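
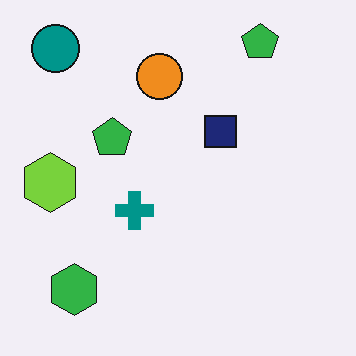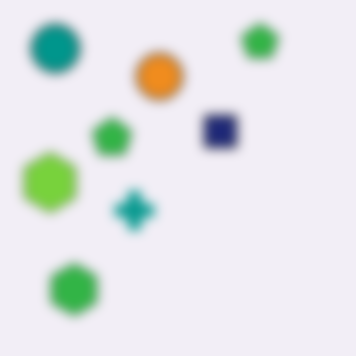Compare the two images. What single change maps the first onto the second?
The image was heavily blurred.

Shape edges and outlines are uniformly softened across the whole image.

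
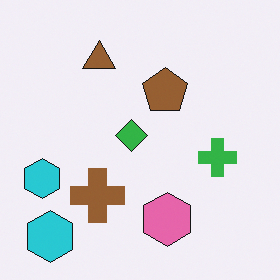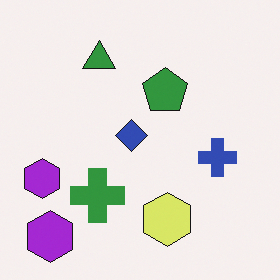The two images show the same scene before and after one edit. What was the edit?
The image was hue-shifted through roughly a third of the color wheel.

Every shape's color has rotated by the same amount around the hue wheel — a uniform hue shift.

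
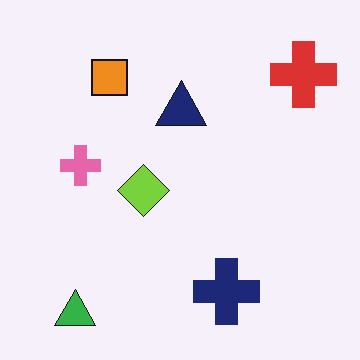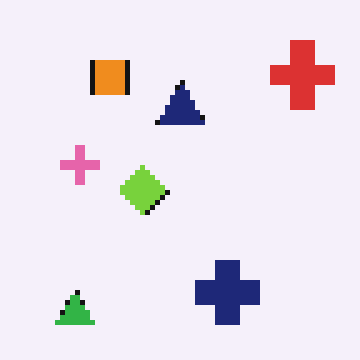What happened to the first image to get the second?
Mildly pixelated.

Shapes are reduced to large square blocks; fine edges and outlines are lost — a downscale-then-upscale (mosaic) effect.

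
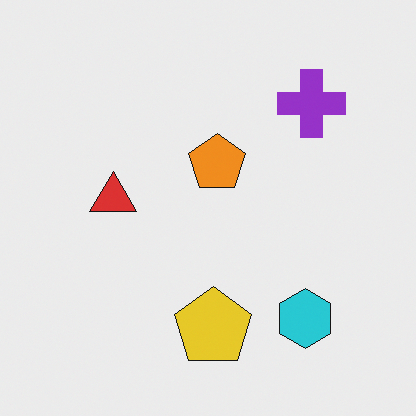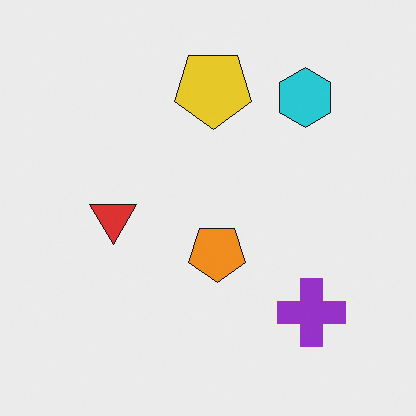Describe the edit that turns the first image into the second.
Flipped vertically (top ↔ bottom).

The yellow pentagon is in the bottom of the first image and the top of the second — shapes on opposite sides of the horizontal midline have swapped in a mirror flip.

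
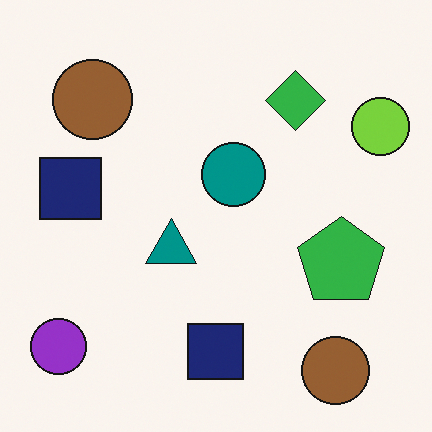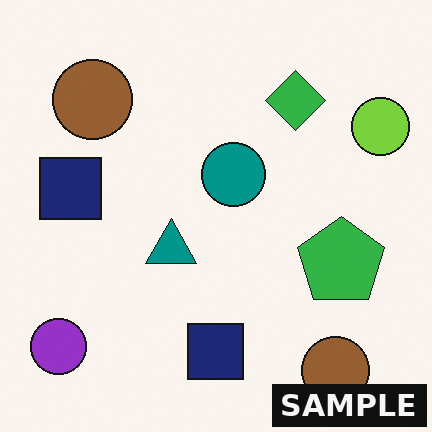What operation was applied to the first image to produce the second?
Watermarked with the text "SAMPLE" in the lower-right corner.

A dark label reading "SAMPLE" appears in the lower-right corner.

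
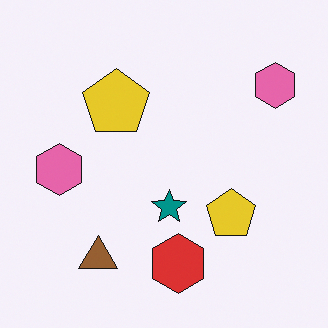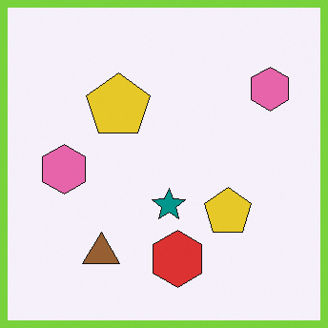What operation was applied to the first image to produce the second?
The image was framed with a lime border.

A solid lime frame runs around the edge of the second image, with the content slightly shrunk inside it.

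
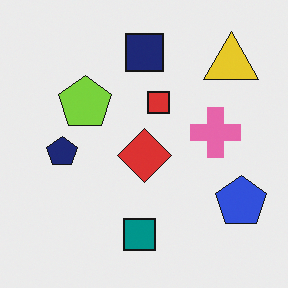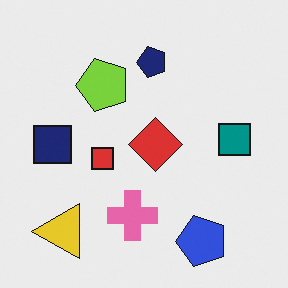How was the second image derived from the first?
The transformation is: transposed (reflected across the top-left ↔ bottom-right diagonal).

Shapes have swapped their row and column positions — what was in the top-right is now in the bottom-left — a diagonal reflection.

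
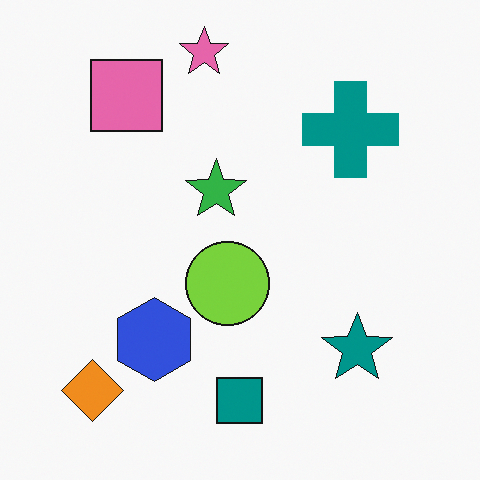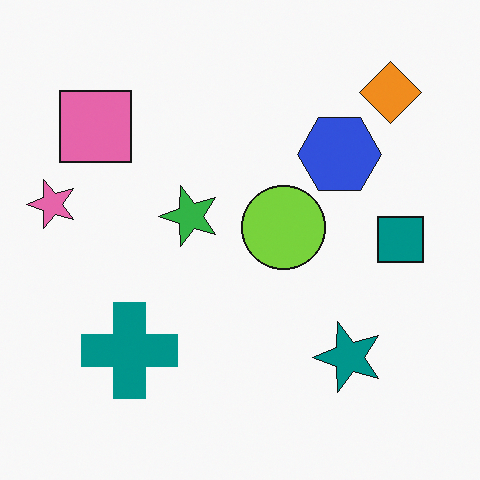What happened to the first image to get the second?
The image was transposed (reflected across the top-left ↔ bottom-right diagonal).

Shapes have swapped their row and column positions — what was in the top-right is now in the bottom-left — a diagonal reflection.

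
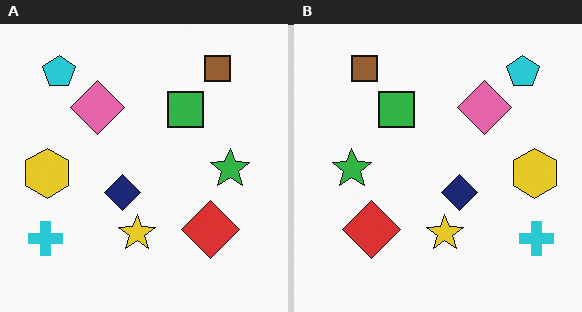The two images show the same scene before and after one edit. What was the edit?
The transformation is: flipped horizontally (left ↔ right).

The cyan cross is in the bottom-left of the left (A) image and the bottom-right of the right (B) — shapes on opposite sides of the vertical midline have swapped in a mirror flip.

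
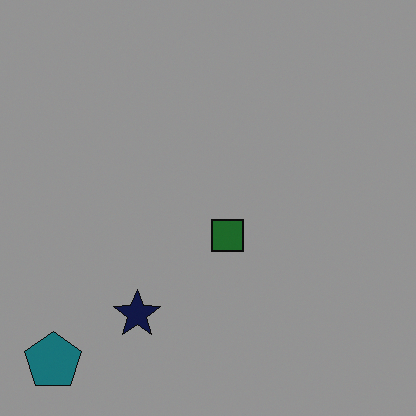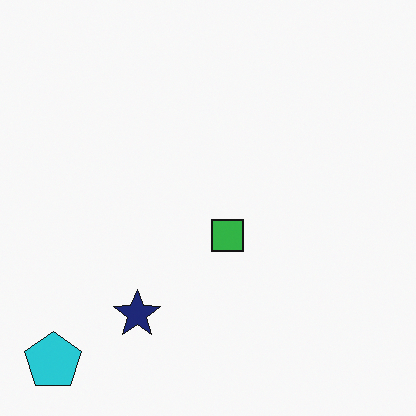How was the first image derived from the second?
This is the original image darkened a lot.

Every pixel — background and shapes alike — is uniformly darkened.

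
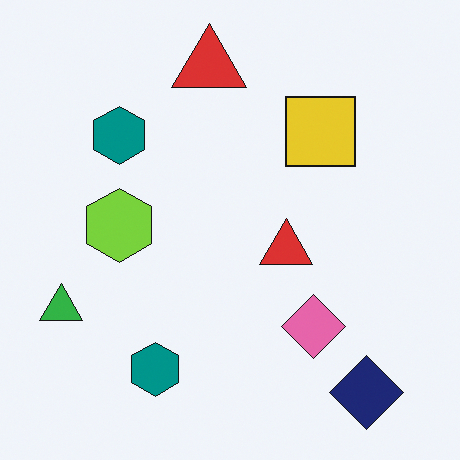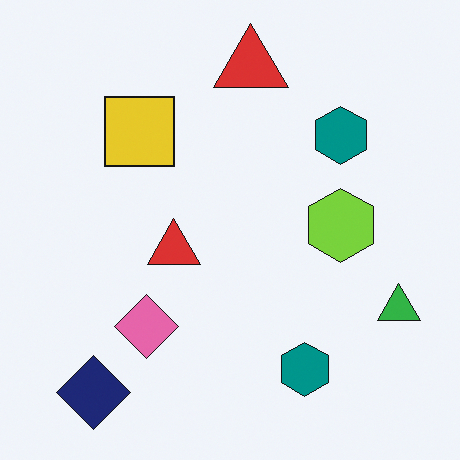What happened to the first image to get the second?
The second image is the first flipped horizontally (left ↔ right).

The green triangle is in the bottom-left of the first image and the bottom-right of the second — shapes on opposite sides of the vertical midline have swapped in a mirror flip.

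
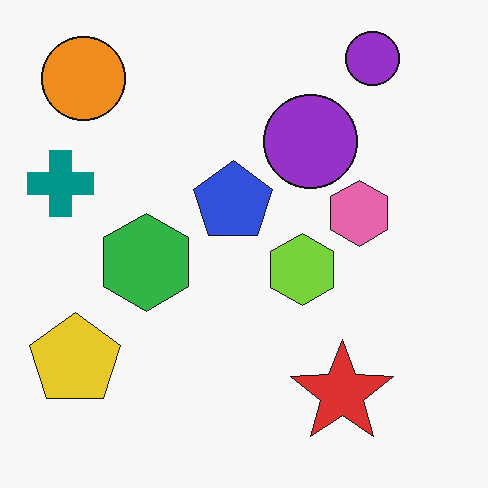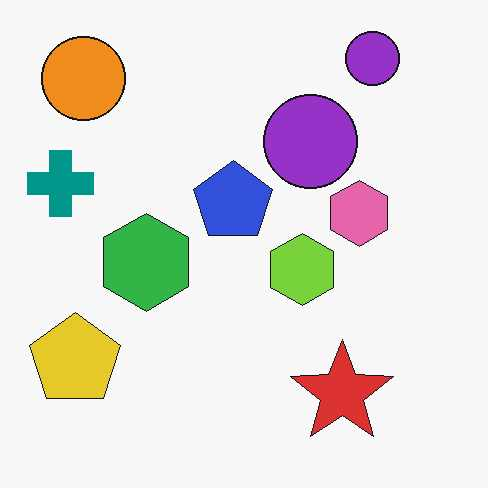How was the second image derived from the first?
It was JPEG-compressed with visible artifacts.

Blocky 8×8 compression artifacts appear around shape edges and the flat background shows ringing — characteristic JPEG degradation.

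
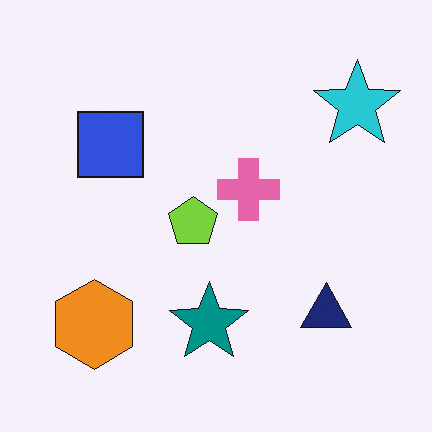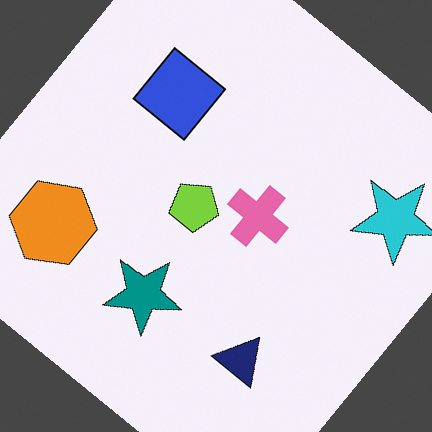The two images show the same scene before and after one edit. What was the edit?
It was rotated clockwise by a large amount — several tens of degrees.

Every shape is tilted by the same angle and the image corners show triangular fill wedges — a whole-image rotation by a non-right angle.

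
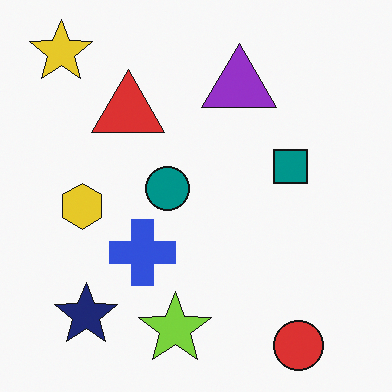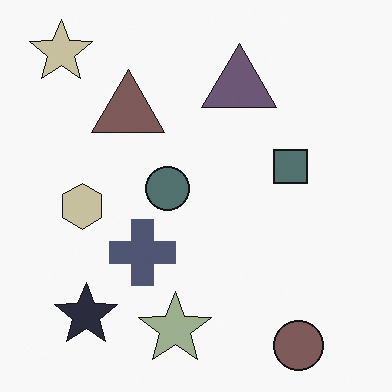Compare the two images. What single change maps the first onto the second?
This is the original image made much more muted (saturation change).

All colors are more muted and greyish — a global saturation change.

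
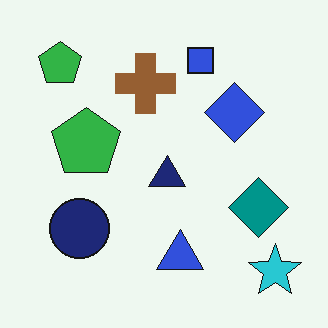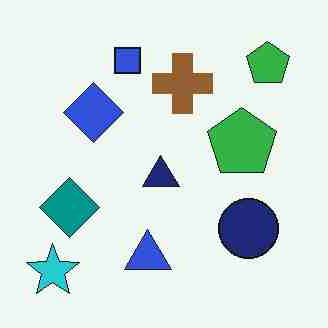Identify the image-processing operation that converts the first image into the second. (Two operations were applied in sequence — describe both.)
Degraded with heavy JPEG compression, then flipped horizontally (left ↔ right).

Blocky 8×8 compression artifacts appear around shape edges and the flat background shows ringing — characteristic JPEG degradation. The cyan star is in the bottom-right of the first image and the bottom-left of the second — shapes on opposite sides of the vertical midline have swapped in a mirror flip.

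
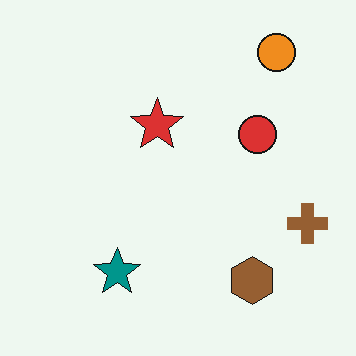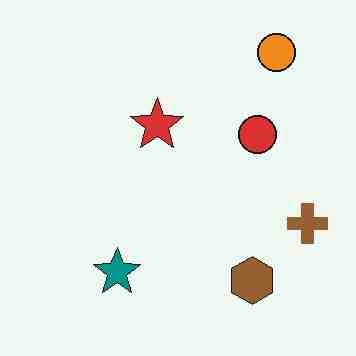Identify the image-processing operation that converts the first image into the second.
The transformation is: heavily JPEG-compressed with obvious blocking artifacts.

Blocky 8×8 compression artifacts appear around shape edges and the flat background shows ringing — characteristic JPEG degradation.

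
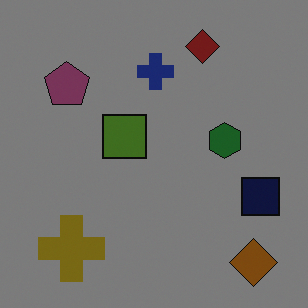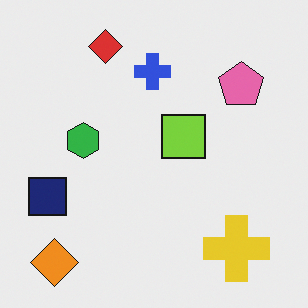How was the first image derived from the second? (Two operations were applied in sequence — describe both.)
The image was substantially darkened, then flipped horizontally (left ↔ right).

Every pixel — background and shapes alike — is uniformly darkened. The navy square is in the left of the second image and the right of the first — shapes on opposite sides of the vertical midline have swapped in a mirror flip.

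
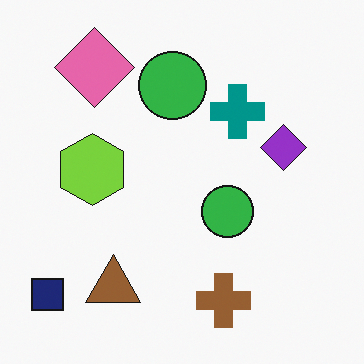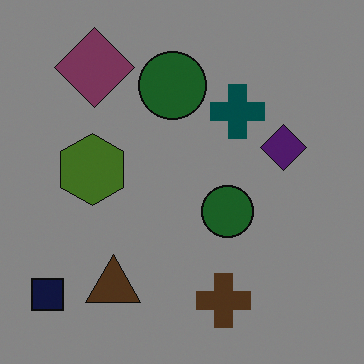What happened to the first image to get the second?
The second image is the first substantially darkened.

Every pixel — background and shapes alike — is uniformly darkened.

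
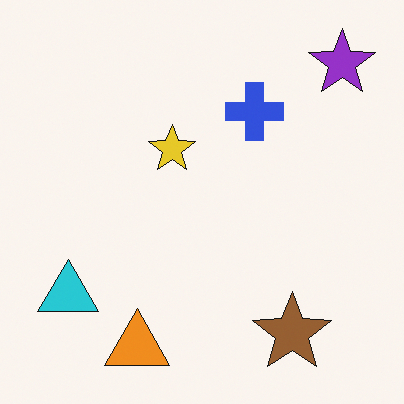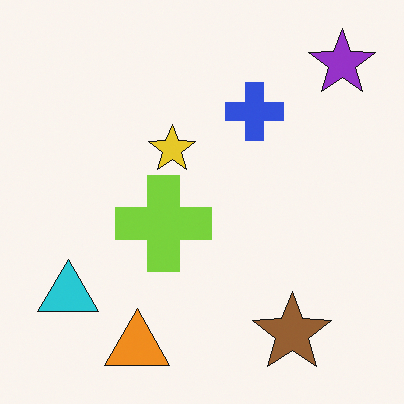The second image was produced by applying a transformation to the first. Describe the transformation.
It was overlaid with an additional lime cross.

A lime cross appears in the second image that is absent from the first.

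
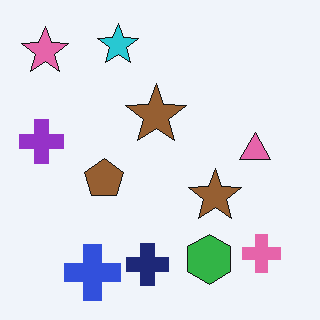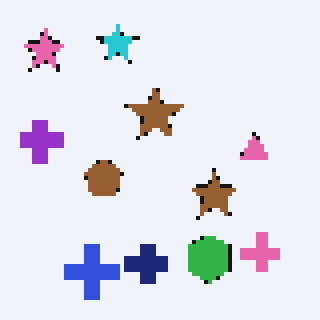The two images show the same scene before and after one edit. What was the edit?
The transformation is: lightly pixelated (a mild mosaic effect).

Shapes are reduced to large square blocks; fine edges and outlines are lost — a downscale-then-upscale (mosaic) effect.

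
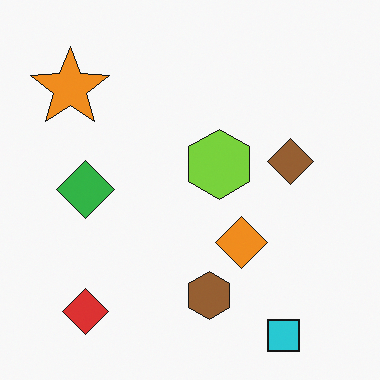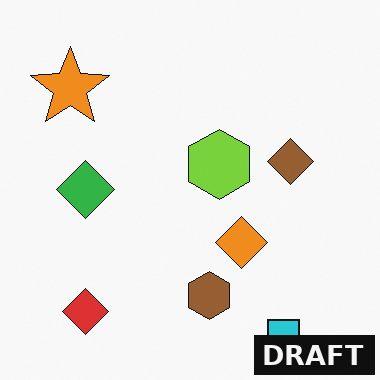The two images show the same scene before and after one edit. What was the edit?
The transformation is: watermarked with the text "DRAFT" in the lower-right corner.

A dark label reading "DRAFT" appears in the lower-right corner.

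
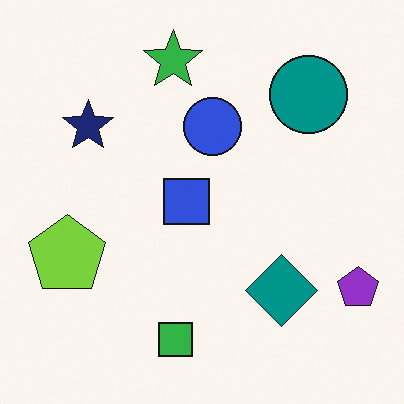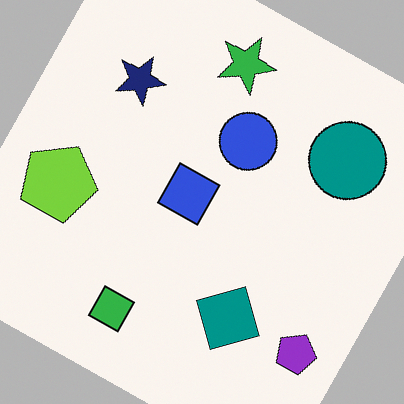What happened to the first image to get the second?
Rotated clockwise by a clearly visible amount.

Every shape is tilted by the same angle and the image corners show triangular fill wedges — a whole-image rotation by a non-right angle.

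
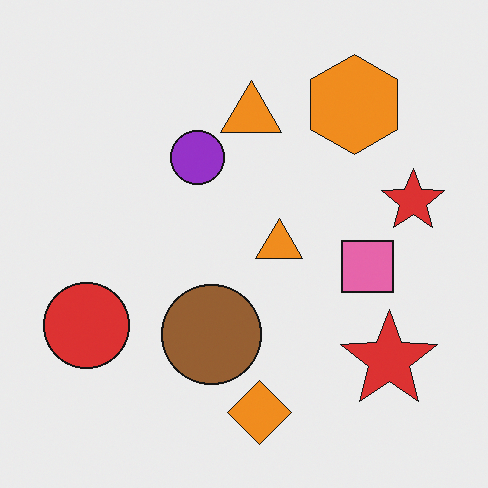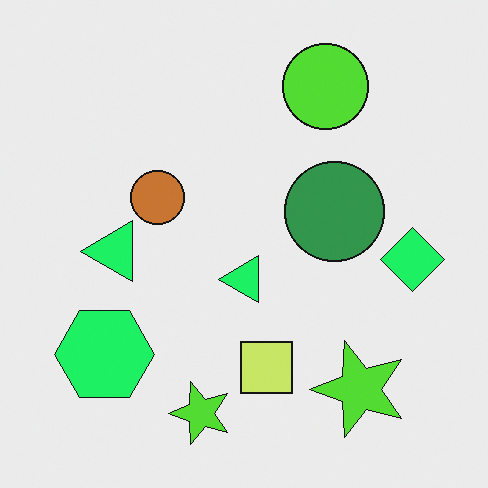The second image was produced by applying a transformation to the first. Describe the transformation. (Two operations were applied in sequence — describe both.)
The transformation is: hue-shifted through roughly a third of the color wheel, then transposed (reflected across the top-left ↔ bottom-right diagonal).

Every shape's color has rotated by the same amount around the hue wheel — a uniform hue shift. Shapes have swapped their row and column positions — what was in the top-right is now in the bottom-left — a diagonal reflection.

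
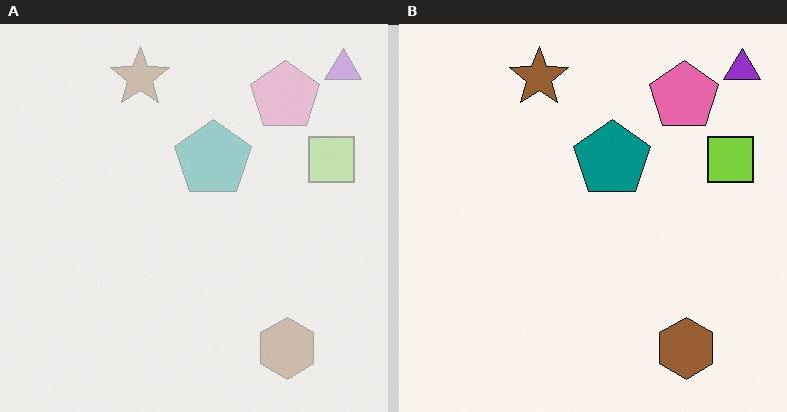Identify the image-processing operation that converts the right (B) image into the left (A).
Given much lower contrast.

Tones are pushed toward mid-grey across the whole image — a global contrast change.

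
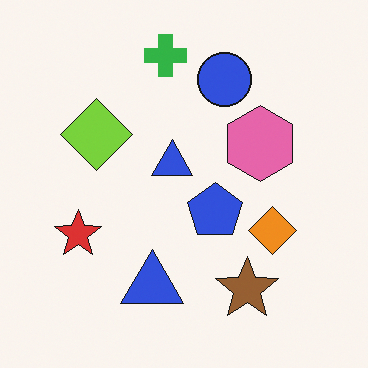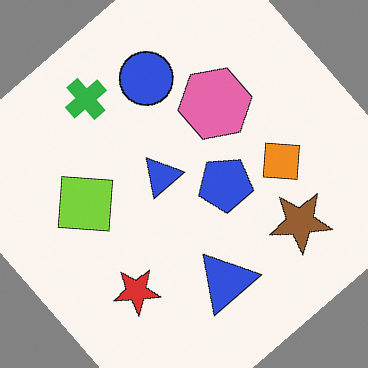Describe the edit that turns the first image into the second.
The second image is the first rotated counter-clockwise by a large amount — several tens of degrees.

Every shape is tilted by the same angle and the image corners show triangular fill wedges — a whole-image rotation by a non-right angle.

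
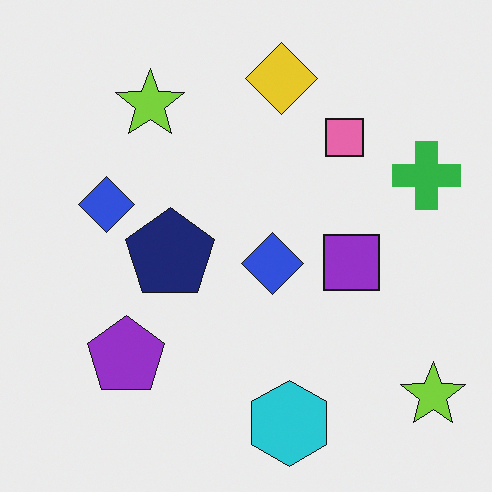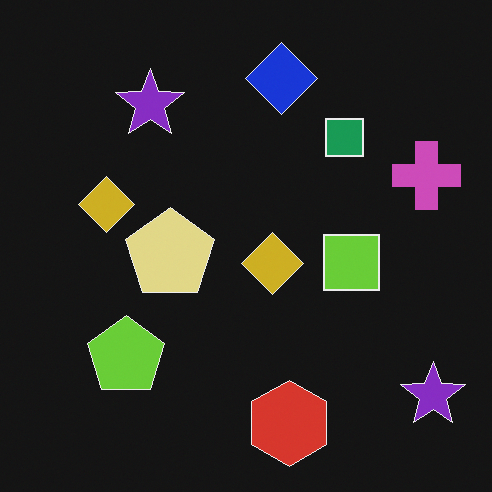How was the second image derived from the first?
The image was color-inverted (negative).

The light background has become dark and every shape's color is its complement — a photographic negative.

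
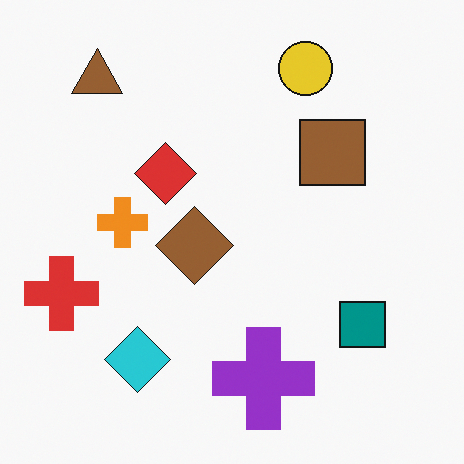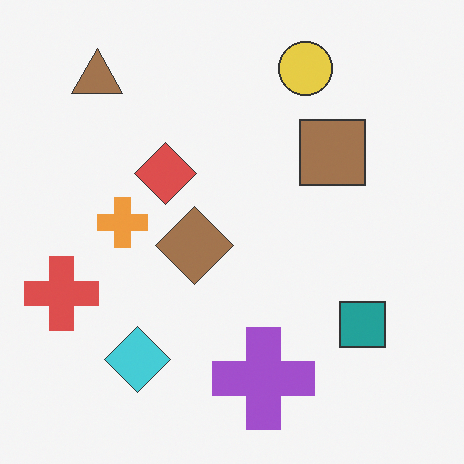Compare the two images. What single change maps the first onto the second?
Given slightly reduced contrast.

Tones are pushed toward mid-grey across the whole image — a global contrast change.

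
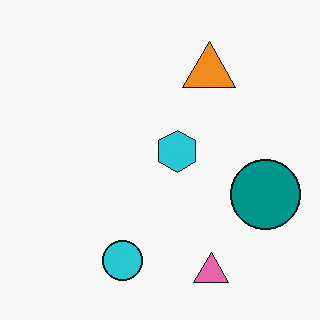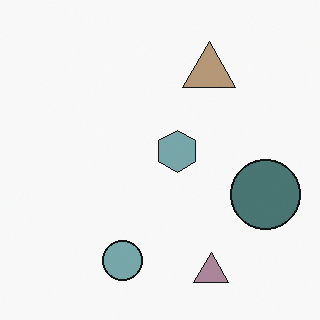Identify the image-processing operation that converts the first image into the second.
The image was made much more muted (saturation change).

All colors are more muted and greyish — a global saturation change.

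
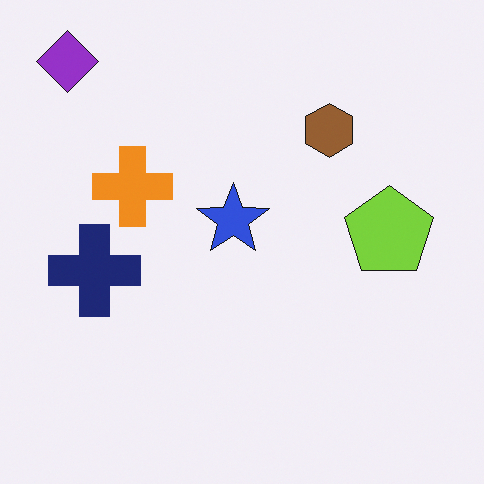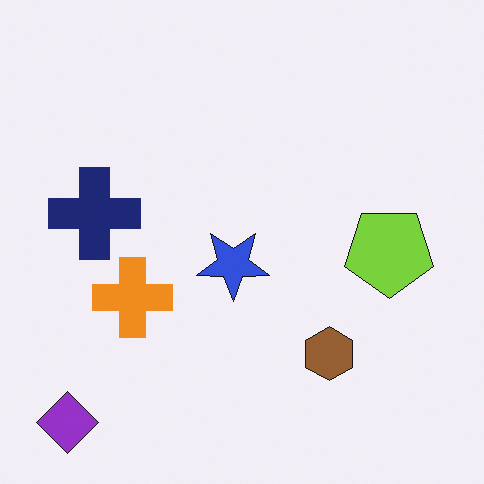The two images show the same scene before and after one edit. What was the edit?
It was flipped vertically (top ↔ bottom).

The purple diamond is in the top-left of the first image and the bottom-left of the second — shapes on opposite sides of the horizontal midline have swapped in a mirror flip.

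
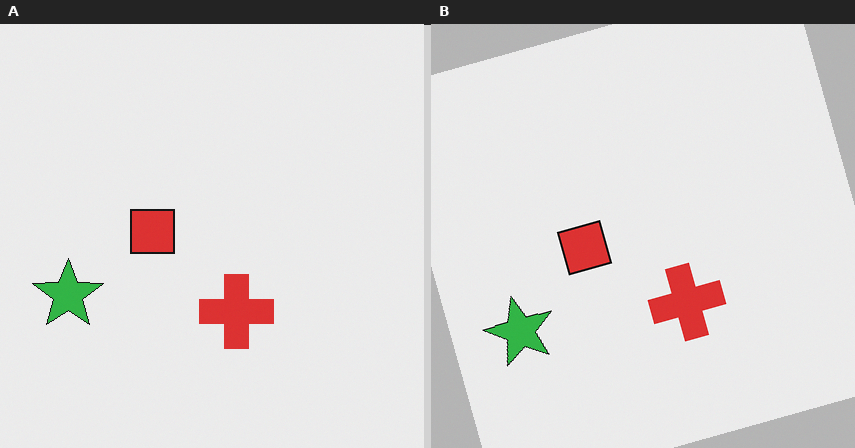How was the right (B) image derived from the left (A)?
The right (B) image is the left (A) rotated counter-clockwise by a moderate amount.

Every shape is tilted by the same angle and the image corners show triangular fill wedges — a whole-image rotation by a non-right angle.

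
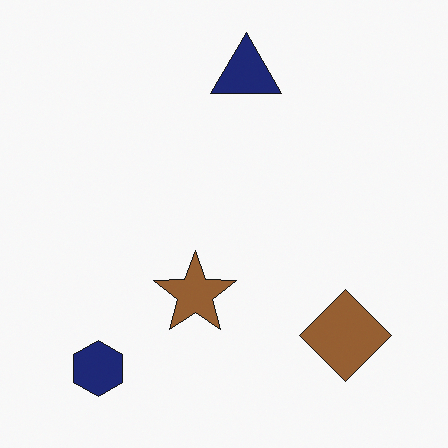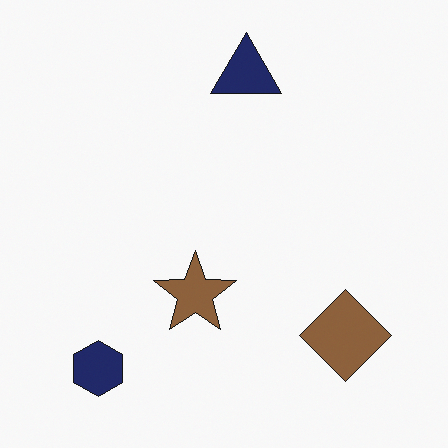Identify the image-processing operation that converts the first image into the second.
The second image is the first slightly desaturated.

All colors are more muted and greyish — a global saturation change.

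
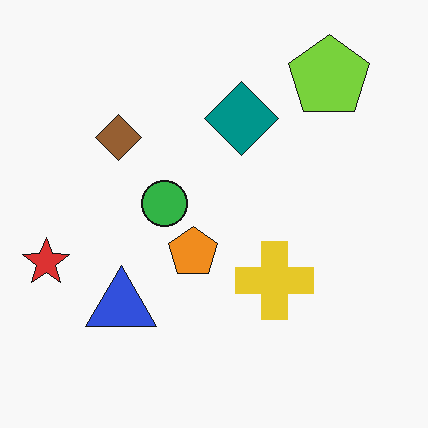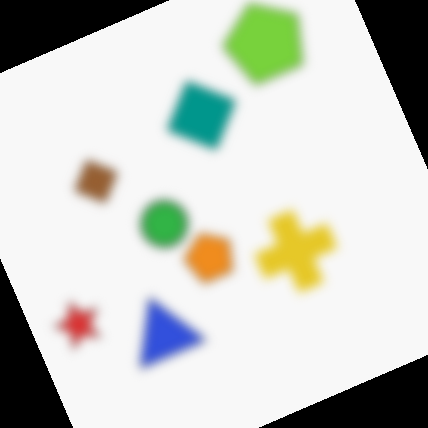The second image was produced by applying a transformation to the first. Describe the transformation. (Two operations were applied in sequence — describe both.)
The transformation is: heavily blurred, then rotated counter-clockwise by a moderate amount.

Shape edges and outlines are uniformly softened across the whole image. Every shape is tilted by the same angle and the image corners show triangular fill wedges — a whole-image rotation by a non-right angle.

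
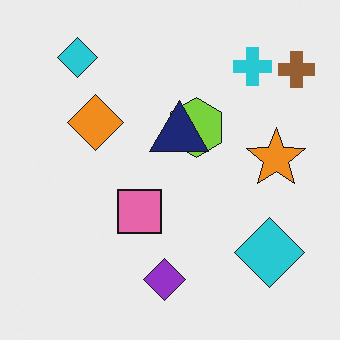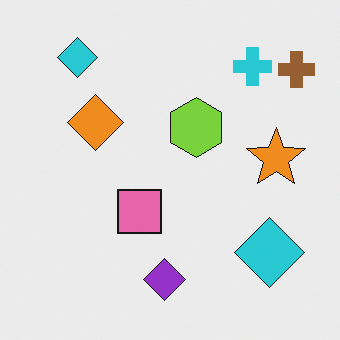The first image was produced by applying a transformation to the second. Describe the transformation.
Overlaid with an additional navy triangle.

A navy triangle appears in the first image that is absent from the second.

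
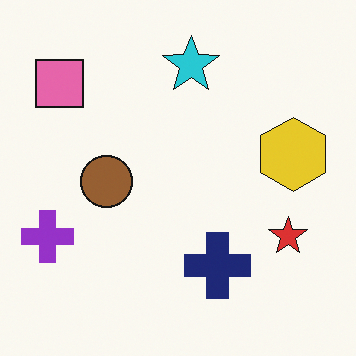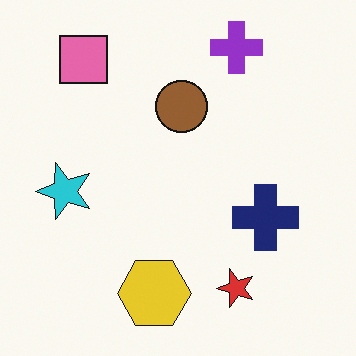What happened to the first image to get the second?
This is the original image transposed (reflected across the top-left ↔ bottom-right diagonal).

Shapes have swapped their row and column positions — what was in the top-right is now in the bottom-left — a diagonal reflection.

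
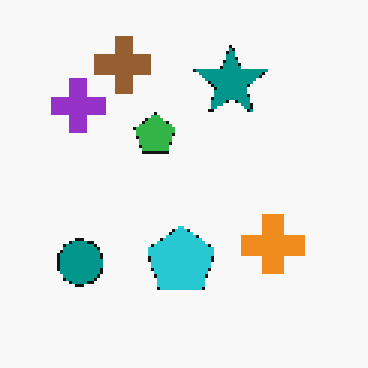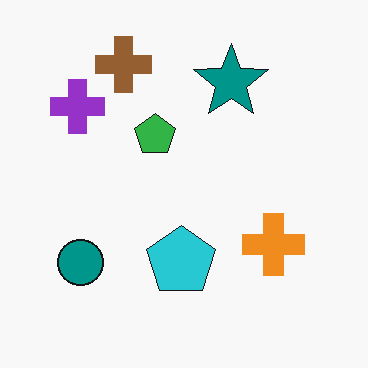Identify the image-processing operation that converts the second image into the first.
The transformation is: mildly pixelated.

Shapes are reduced to large square blocks; fine edges and outlines are lost — a downscale-then-upscale (mosaic) effect.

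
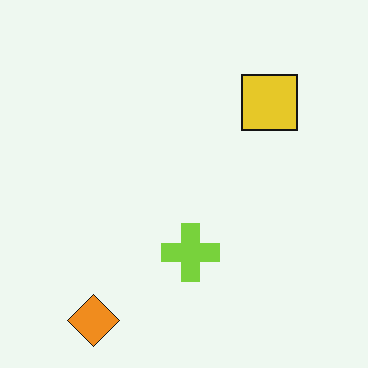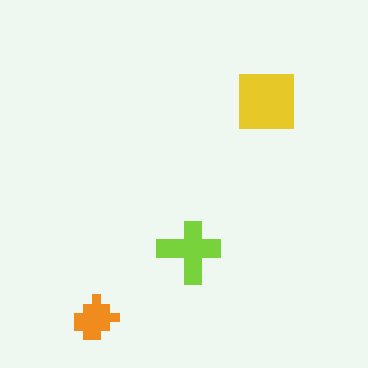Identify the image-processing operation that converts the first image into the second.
The image was heavily pixelated into large blocks.

Shapes are reduced to large square blocks; fine edges and outlines are lost — a downscale-then-upscale (mosaic) effect.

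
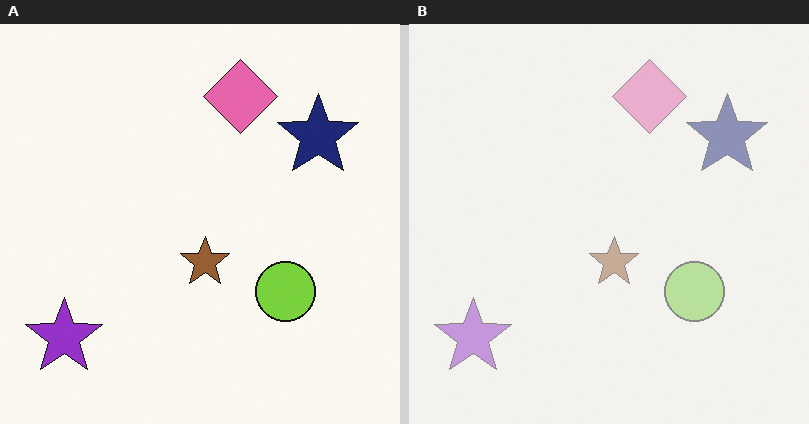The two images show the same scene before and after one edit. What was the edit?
The image was given much lower contrast.

Tones are pushed toward mid-grey across the whole image — a global contrast change.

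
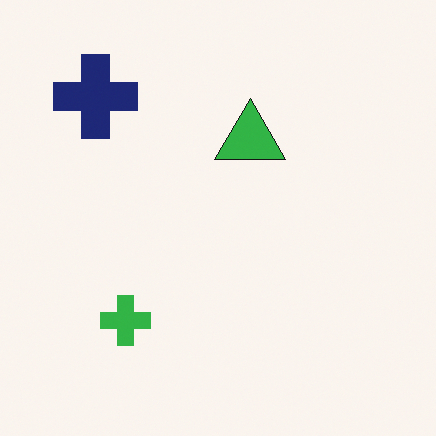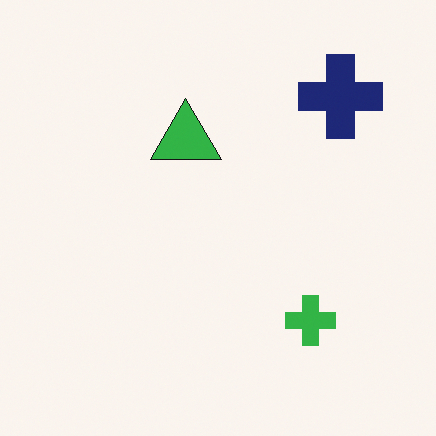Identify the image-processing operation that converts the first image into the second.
It was flipped horizontally (left ↔ right).

The navy cross is in the top-left of the first image and the top-right of the second — shapes on opposite sides of the vertical midline have swapped in a mirror flip.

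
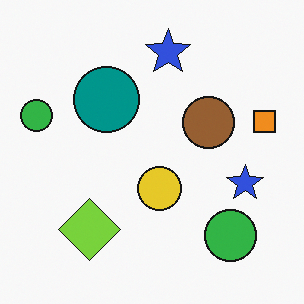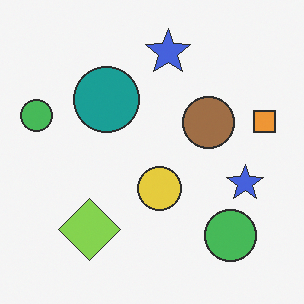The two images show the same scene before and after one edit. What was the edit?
Given slightly reduced contrast.

Tones are pushed toward mid-grey across the whole image — a global contrast change.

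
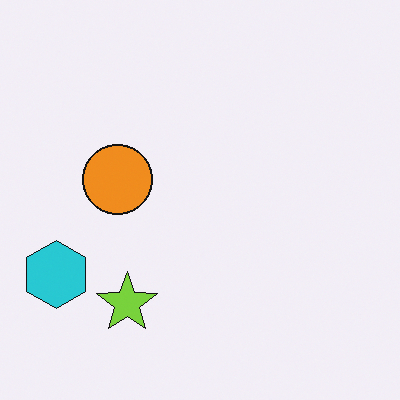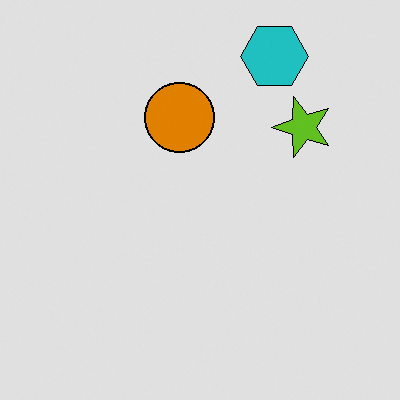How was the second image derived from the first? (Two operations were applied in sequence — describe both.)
The second image is the first moderately posterized, then transposed (reflected across the top-left ↔ bottom-right diagonal).

Each flat color has snapped to a coarser quantized level — most visibly, the near-white background has dropped to a flat grey. Shapes have swapped their row and column positions — what was in the top-right is now in the bottom-left — a diagonal reflection.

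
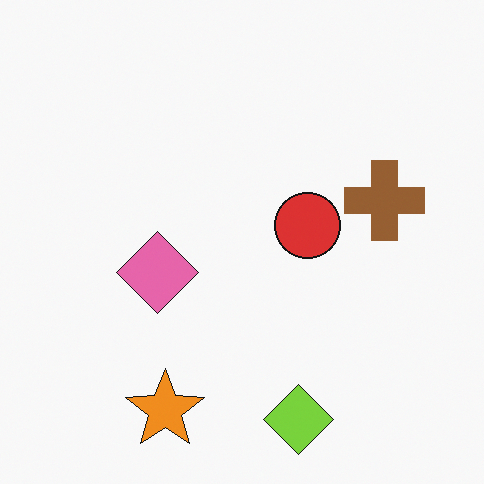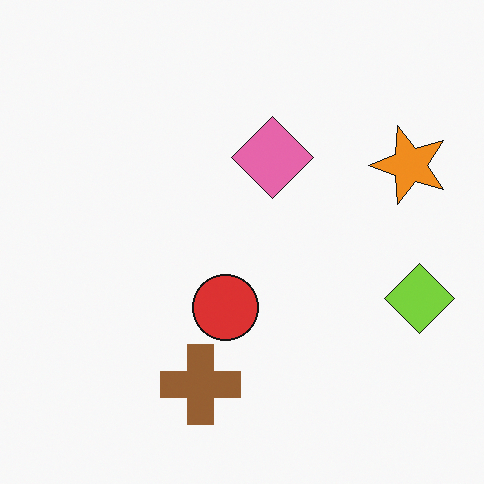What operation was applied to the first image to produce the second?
It was transposed (reflected across the top-left ↔ bottom-right diagonal).

Shapes have swapped their row and column positions — what was in the top-right is now in the bottom-left — a diagonal reflection.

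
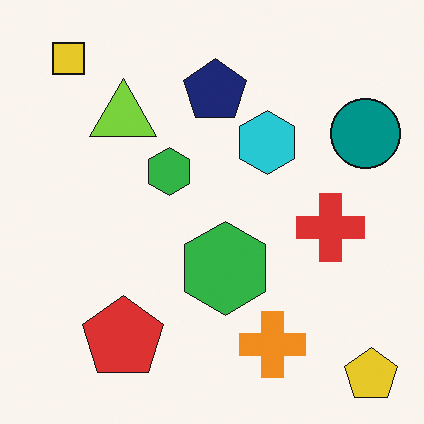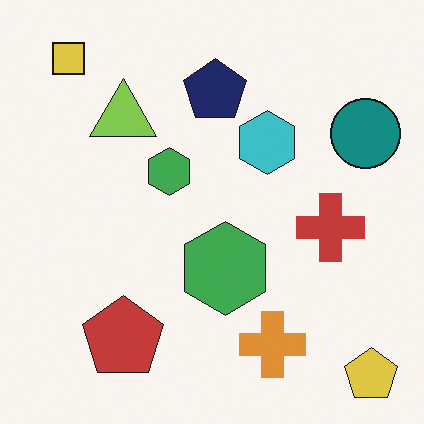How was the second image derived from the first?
This is the original image slightly desaturated.

All colors are more muted and greyish — a global saturation change.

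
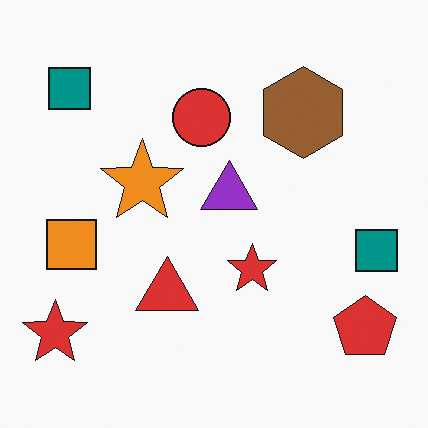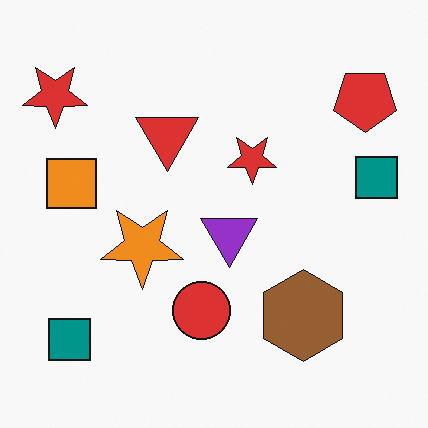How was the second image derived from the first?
It was flipped vertically (top ↔ bottom).

The red pentagon is in the bottom-right of the first image and the top-right of the second — shapes on opposite sides of the horizontal midline have swapped in a mirror flip.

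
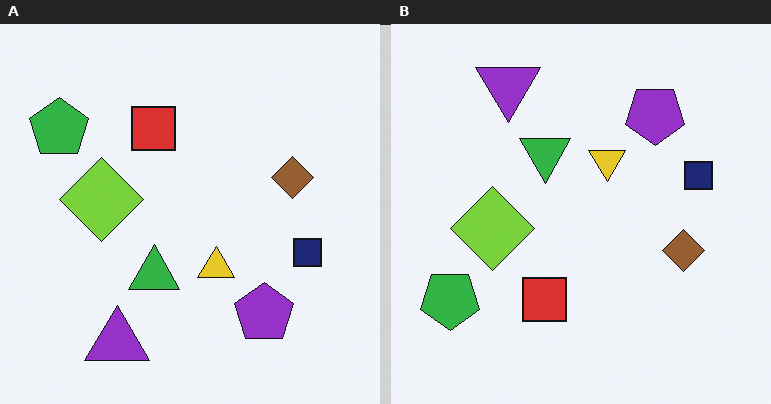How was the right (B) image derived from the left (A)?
Flipped vertically (top ↔ bottom).

The purple triangle is in the bottom-left of the left (A) image and the top-left of the right (B) — shapes on opposite sides of the horizontal midline have swapped in a mirror flip.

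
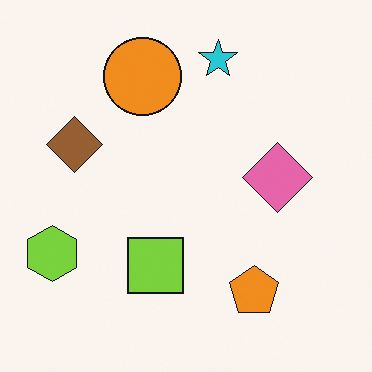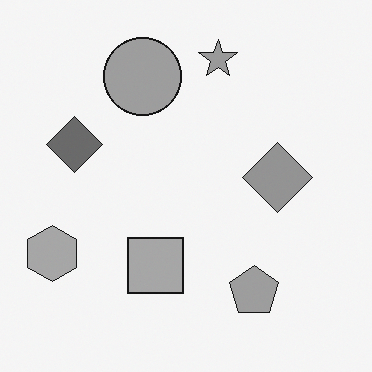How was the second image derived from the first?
The image was converted to grayscale.

All color is removed — every shape is now a shade of grey.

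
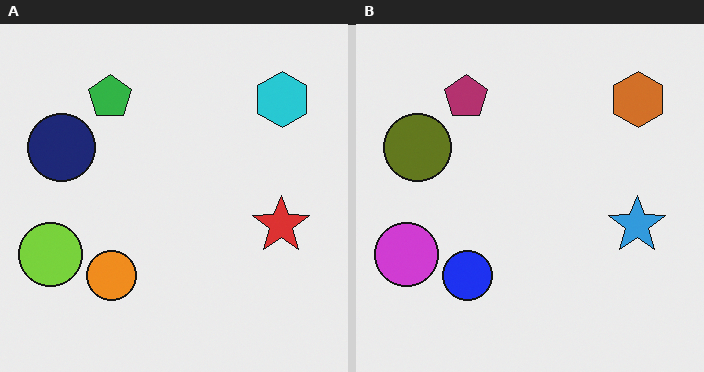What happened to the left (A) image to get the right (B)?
The image was hue-shifted through roughly half the color wheel.

Every shape's color has rotated by the same amount around the hue wheel — a uniform hue shift.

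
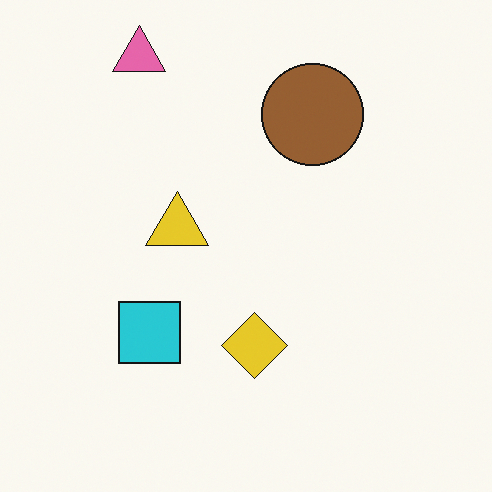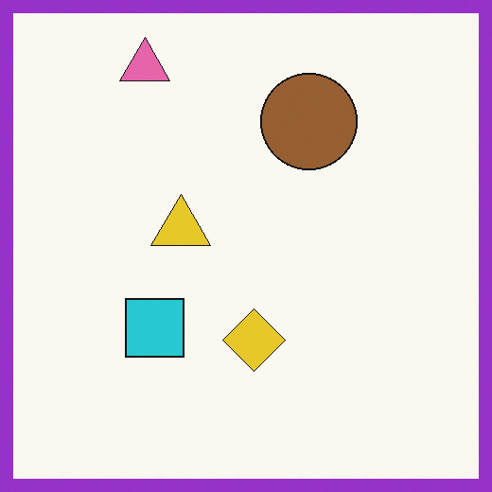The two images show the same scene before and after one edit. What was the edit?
This is the original image framed with a purple border.

A solid purple frame runs around the edge of the second image, with the content slightly shrunk inside it.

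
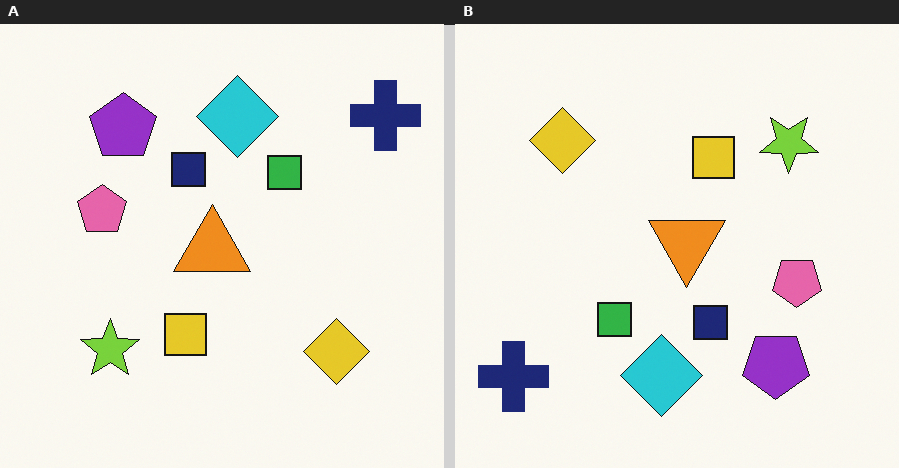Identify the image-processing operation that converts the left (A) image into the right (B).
The right (B) image is the left (A) rotated 180°.

The navy cross sits in the top-right of the left (A) image and the bottom-left of the right (B) — consistent with a whole-image 180° rotation.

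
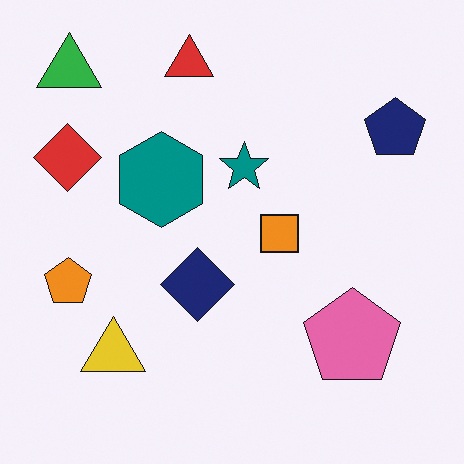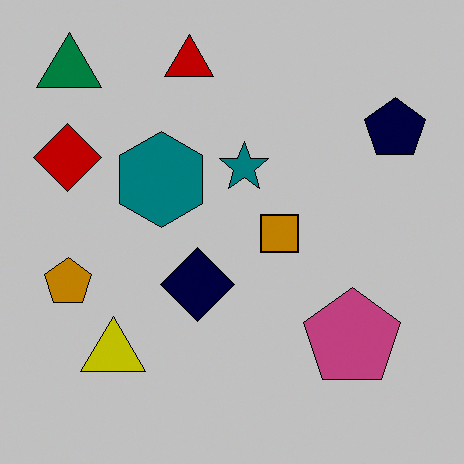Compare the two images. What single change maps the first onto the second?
This is the original image heavily posterized to just a handful of flat colors.

Each flat color has snapped to a coarser quantized level — most visibly, the near-white background has dropped to a flat grey.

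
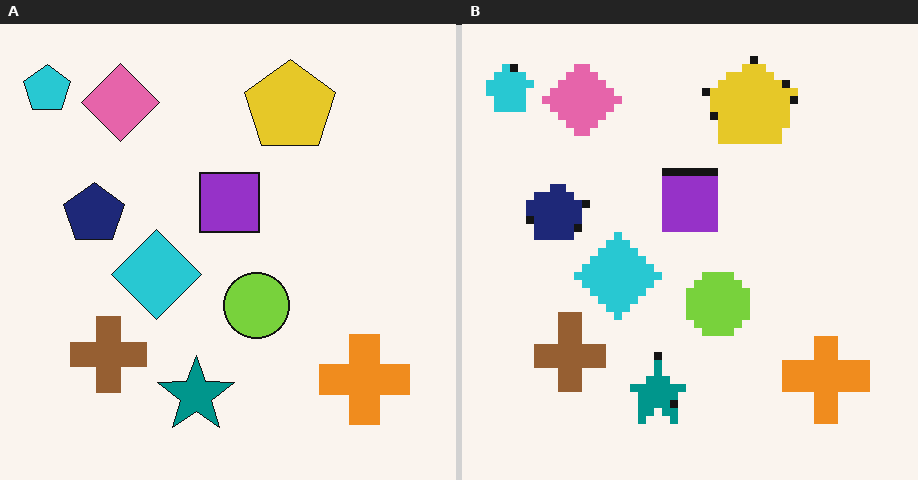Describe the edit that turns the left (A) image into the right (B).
The transformation is: pixelated into visible square blocks.

Shapes are reduced to large square blocks; fine edges and outlines are lost — a downscale-then-upscale (mosaic) effect.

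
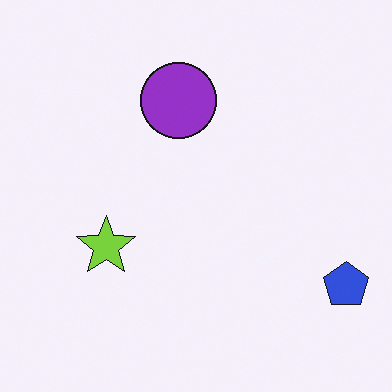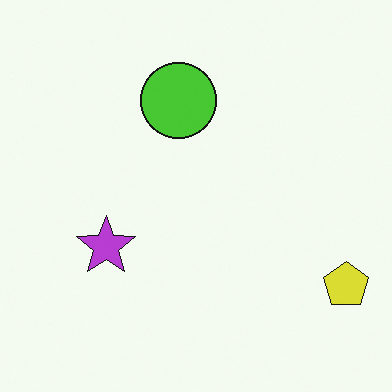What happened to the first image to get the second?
It was hue-shifted through roughly half the color wheel.

Every shape's color has rotated by the same amount around the hue wheel — a uniform hue shift.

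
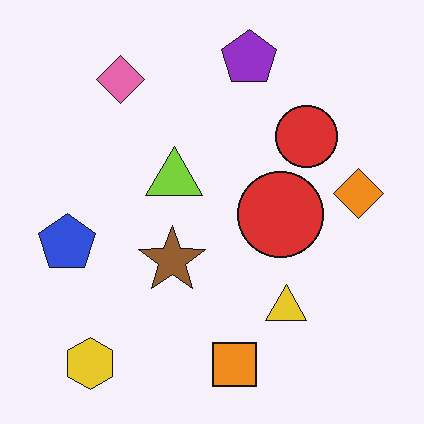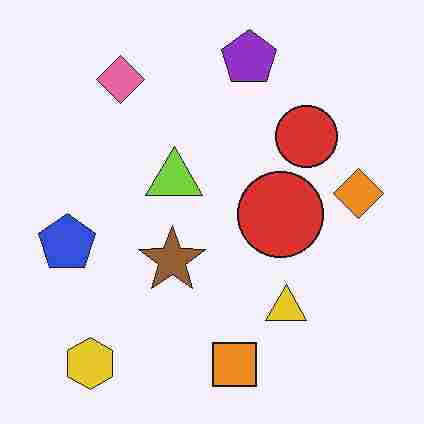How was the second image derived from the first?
The transformation is: degraded with heavy JPEG compression.

Blocky 8×8 compression artifacts appear around shape edges and the flat background shows ringing — characteristic JPEG degradation.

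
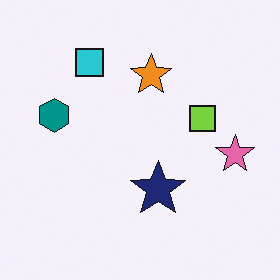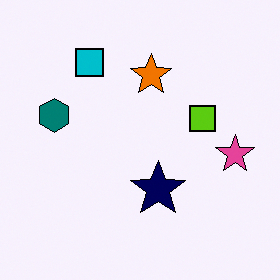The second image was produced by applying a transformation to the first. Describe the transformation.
The image was given slightly increased contrast.

Tones are pushed away from mid-grey across the whole image — a global contrast change.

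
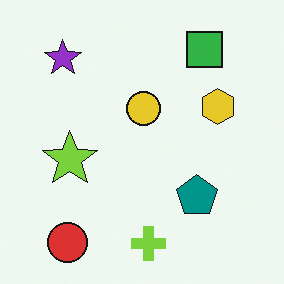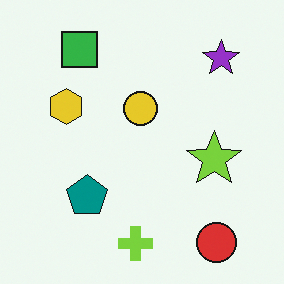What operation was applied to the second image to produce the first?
The first image is the second flipped horizontally (left ↔ right).

The purple star is in the top-right of the second image and the top-left of the first — shapes on opposite sides of the vertical midline have swapped in a mirror flip.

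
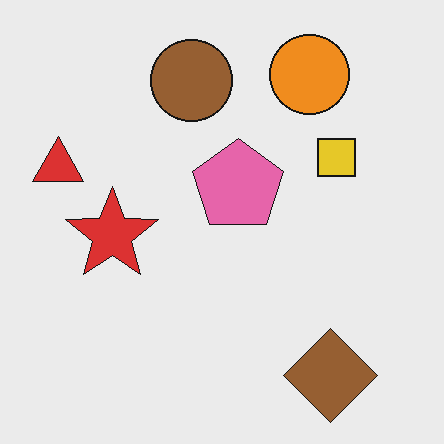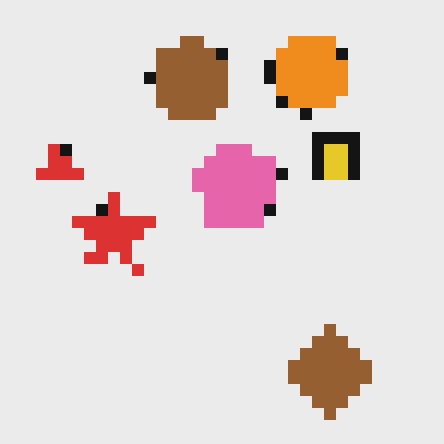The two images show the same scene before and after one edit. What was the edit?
It was coarsely pixelated.

Shapes are reduced to large square blocks; fine edges and outlines are lost — a downscale-then-upscale (mosaic) effect.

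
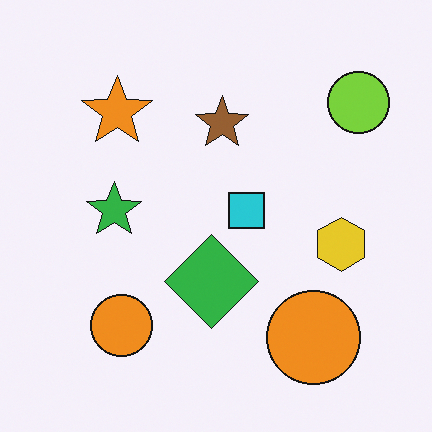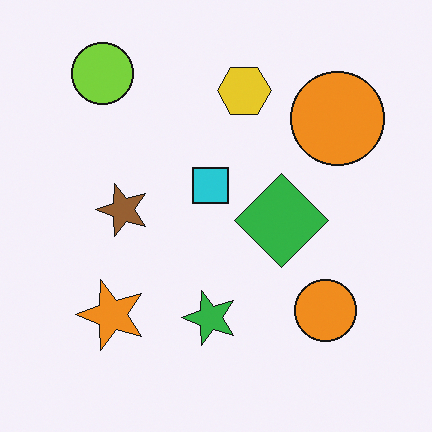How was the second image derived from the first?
It was rotated 90° counter-clockwise.

The lime circle sits in the top-right of the first image and the top-left of the second — consistent with a whole-image 90° counter-clockwise rotation.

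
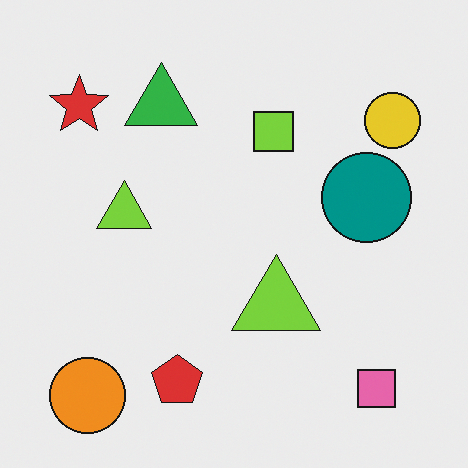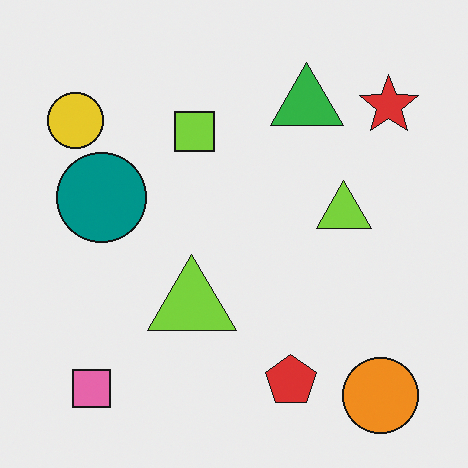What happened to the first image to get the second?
It was flipped horizontally (left ↔ right).

The yellow circle is in the top-right of the first image and the top-left of the second — shapes on opposite sides of the vertical midline have swapped in a mirror flip.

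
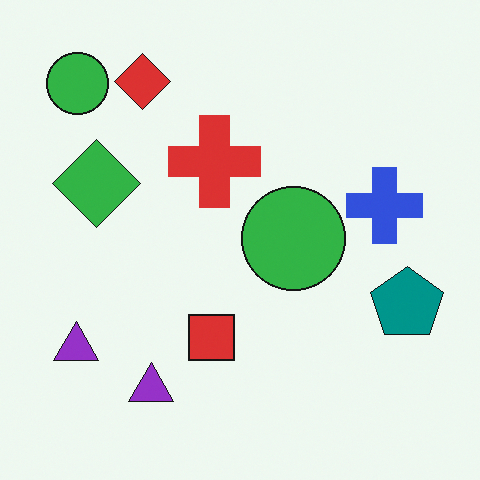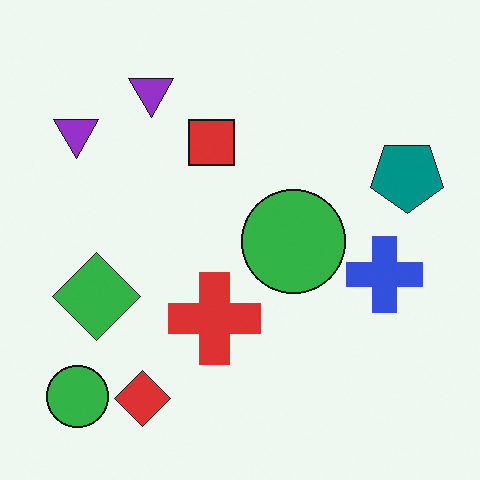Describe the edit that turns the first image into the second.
Flipped vertically (top ↔ bottom).

The red diamond is in the top-left of the first image and the bottom-left of the second — shapes on opposite sides of the horizontal midline have swapped in a mirror flip.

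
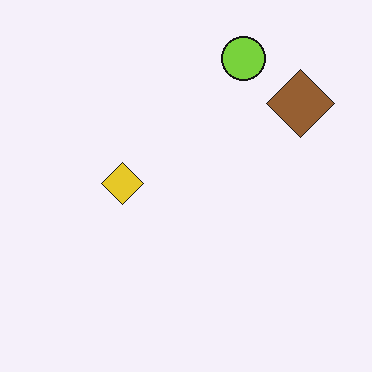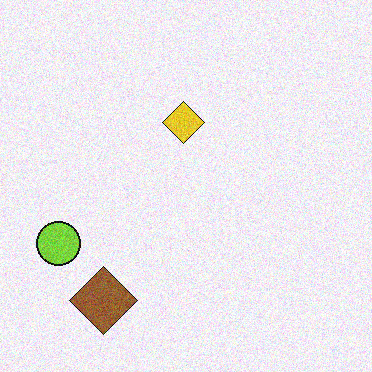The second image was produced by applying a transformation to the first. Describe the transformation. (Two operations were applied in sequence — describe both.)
The image was degraded with visible gaussian noise, then transposed (reflected across the top-left ↔ bottom-right diagonal).

Random speckle covers the whole image, including the flat background. Shapes have swapped their row and column positions — what was in the top-right is now in the bottom-left — a diagonal reflection.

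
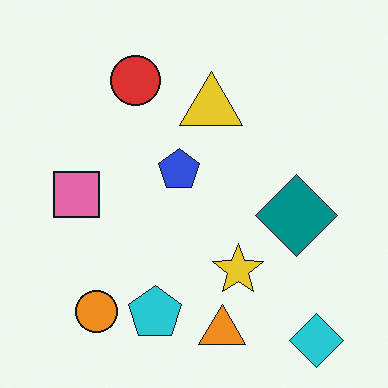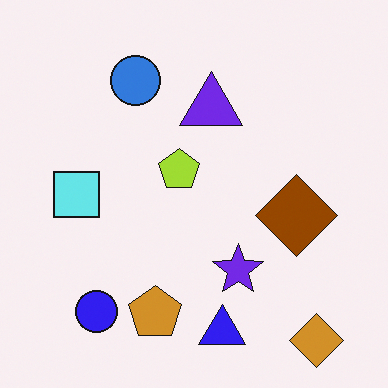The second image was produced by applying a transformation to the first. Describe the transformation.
It was hue-shifted by a large amount.

Every shape's color has rotated by the same amount around the hue wheel — a uniform hue shift.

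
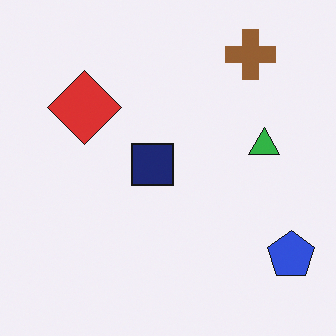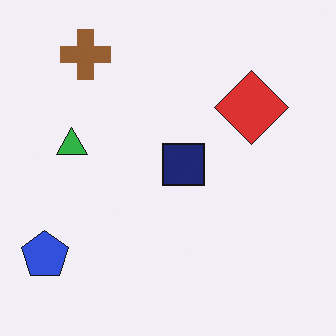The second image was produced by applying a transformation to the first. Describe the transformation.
Flipped horizontally (left ↔ right).

The blue pentagon is in the bottom-right of the first image and the bottom-left of the second — shapes on opposite sides of the vertical midline have swapped in a mirror flip.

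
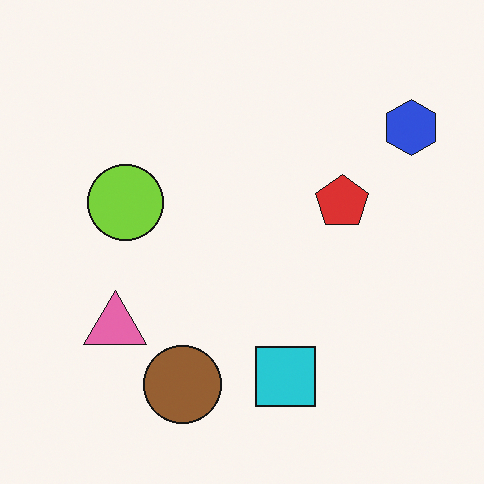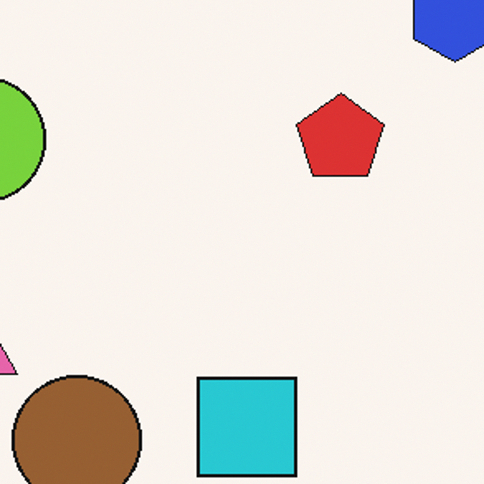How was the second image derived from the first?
The transformation is: cropped to a noticeably smaller region and rescaled.

The visible shapes are larger and the field of view is narrower; shapes near the original edges may be partly or wholly outside the frame — a crop-and-rescale.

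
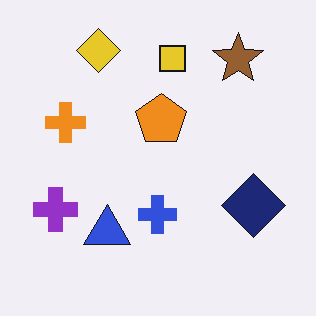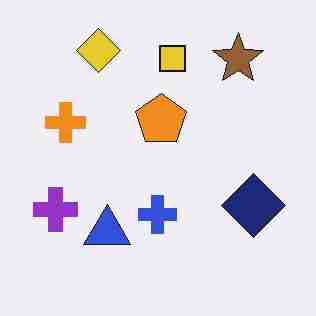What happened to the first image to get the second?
Heavily JPEG-compressed with obvious blocking artifacts.

Blocky 8×8 compression artifacts appear around shape edges and the flat background shows ringing — characteristic JPEG degradation.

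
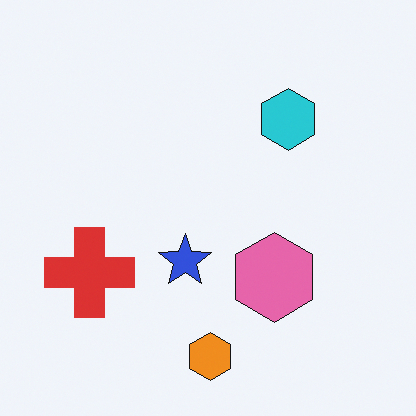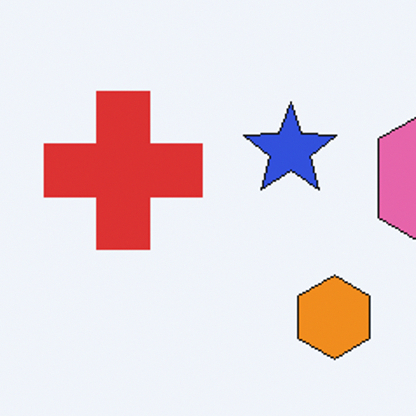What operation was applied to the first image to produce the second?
The second image is the first cropped to a noticeably smaller region and rescaled.

The visible shapes are larger and the field of view is narrower; shapes near the original edges may be partly or wholly outside the frame — a crop-and-rescale.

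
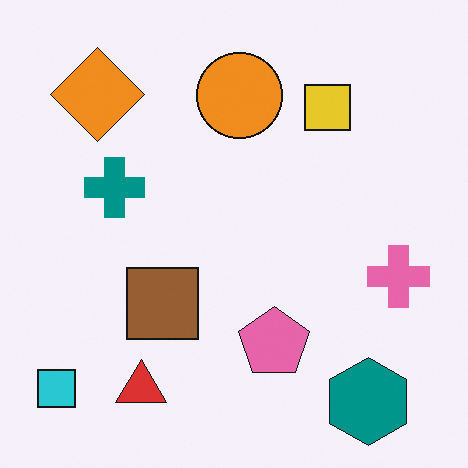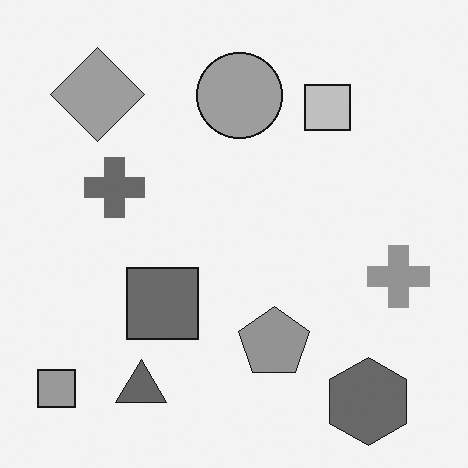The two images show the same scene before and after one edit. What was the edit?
The transformation is: converted to grayscale.

All color is removed — every shape is now a shade of grey.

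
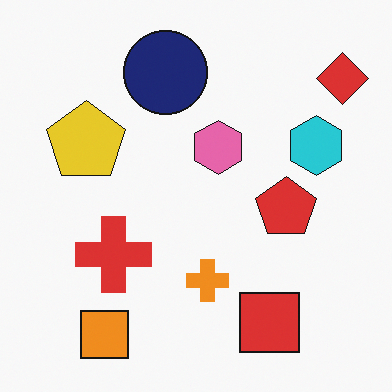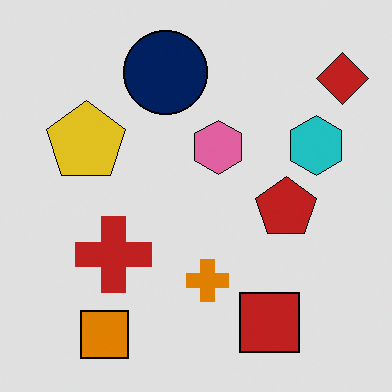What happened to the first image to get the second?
The image was moderately posterized.

Each flat color has snapped to a coarser quantized level — most visibly, the near-white background has dropped to a flat grey.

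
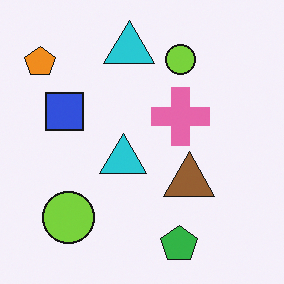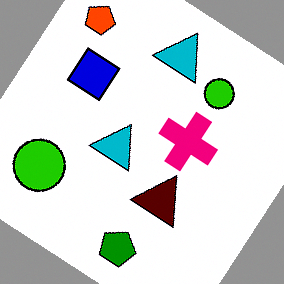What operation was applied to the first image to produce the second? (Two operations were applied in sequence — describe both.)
The image was rotated clockwise by a large amount — several tens of degrees, then given much higher contrast.

Every shape is tilted by the same angle and the image corners show triangular fill wedges — a whole-image rotation by a non-right angle. Tones are pushed away from mid-grey across the whole image — a global contrast change.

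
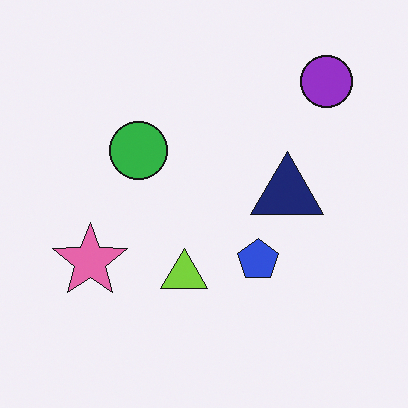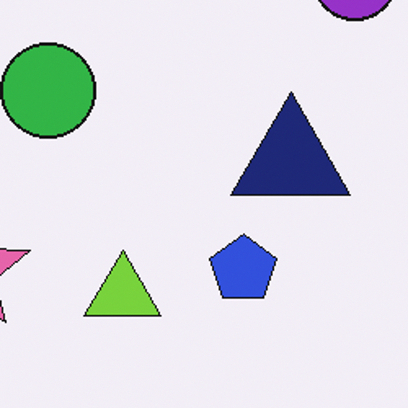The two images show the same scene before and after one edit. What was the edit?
Cropped to a noticeably smaller region and rescaled.

The visible shapes are larger and the field of view is narrower; shapes near the original edges may be partly or wholly outside the frame — a crop-and-rescale.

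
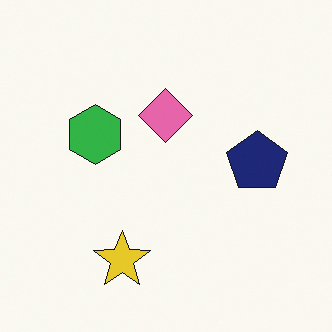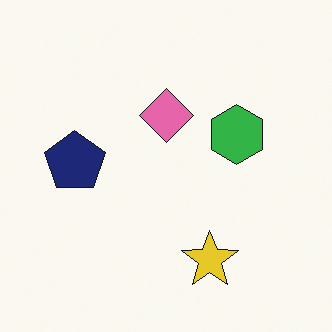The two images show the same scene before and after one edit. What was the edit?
This is the original image flipped horizontally (left ↔ right).

The navy pentagon is in the right of the first image and the left of the second — shapes on opposite sides of the vertical midline have swapped in a mirror flip.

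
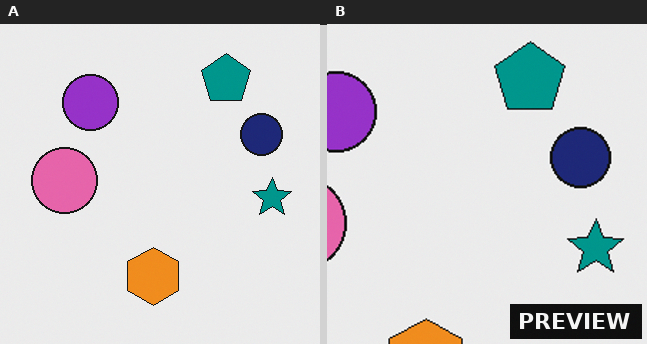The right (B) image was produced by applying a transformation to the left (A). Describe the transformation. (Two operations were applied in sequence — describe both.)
The image was cropped slightly and scaled back up, then watermarked with the text "PREVIEW" in the lower-right corner.

The visible shapes are larger and the field of view is narrower; shapes near the original edges may be partly or wholly outside the frame — a crop-and-rescale. A dark label reading "PREVIEW" appears in the lower-right corner.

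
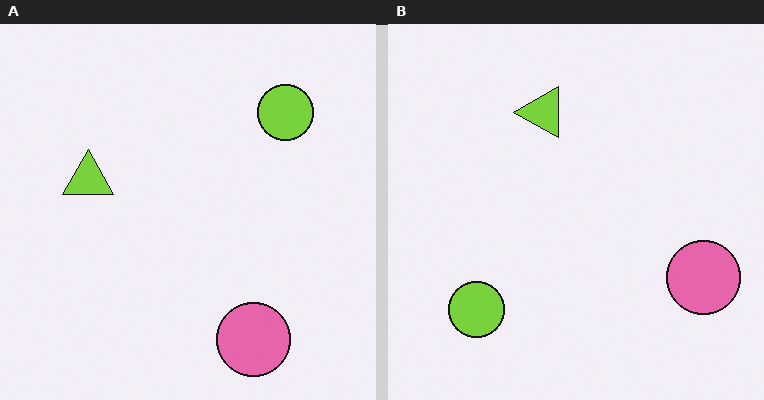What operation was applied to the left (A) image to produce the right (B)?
Transposed (reflected across the top-left ↔ bottom-right diagonal).

Shapes have swapped their row and column positions — what was in the top-right is now in the bottom-left — a diagonal reflection.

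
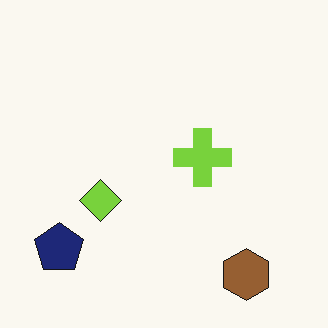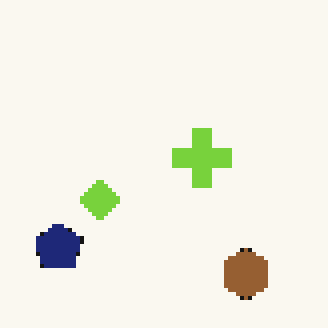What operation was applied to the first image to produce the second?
It was lightly pixelated (a mild mosaic effect).

Shapes are reduced to large square blocks; fine edges and outlines are lost — a downscale-then-upscale (mosaic) effect.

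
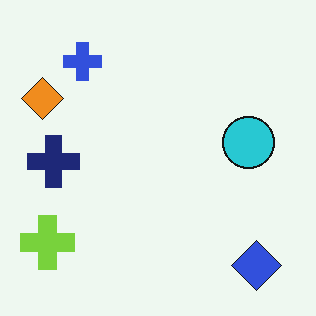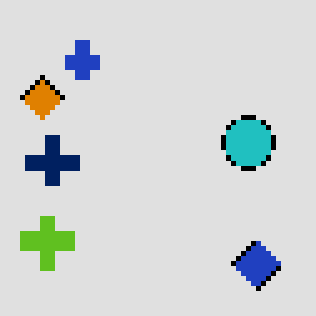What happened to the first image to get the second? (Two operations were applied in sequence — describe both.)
The image was mildly pixelated, then moderately posterized.

Shapes are reduced to large square blocks; fine edges and outlines are lost — a downscale-then-upscale (mosaic) effect. Each flat color has snapped to a coarser quantized level — most visibly, the near-white background has dropped to a flat grey.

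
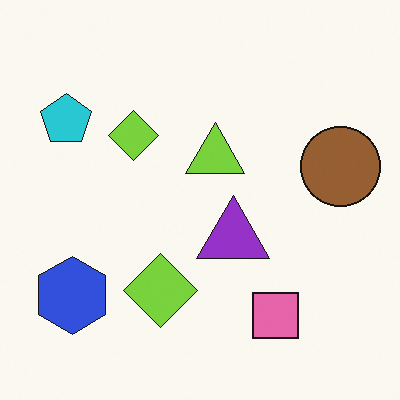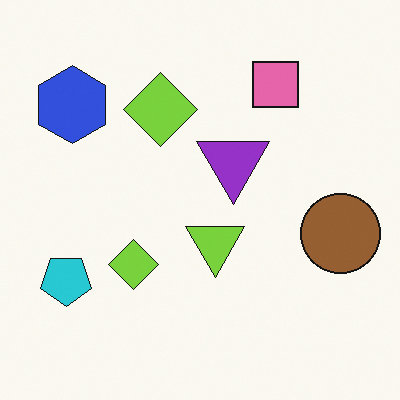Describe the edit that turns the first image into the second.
Flipped vertically (top ↔ bottom).

The pink square is in the bottom-right of the first image and the top-right of the second — shapes on opposite sides of the horizontal midline have swapped in a mirror flip.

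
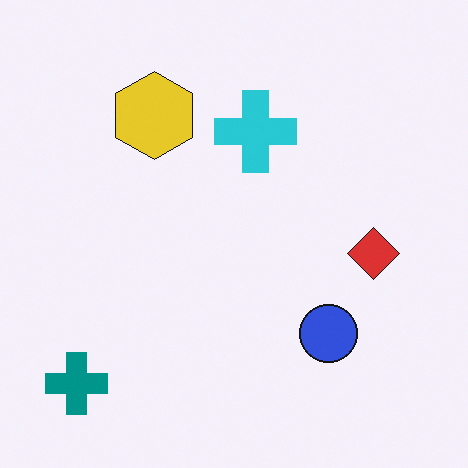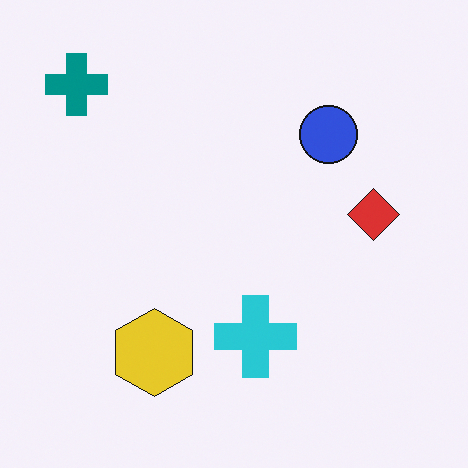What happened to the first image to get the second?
The second image is the first flipped vertically (top ↔ bottom).

The teal cross is in the bottom-left of the first image and the top-left of the second — shapes on opposite sides of the horizontal midline have swapped in a mirror flip.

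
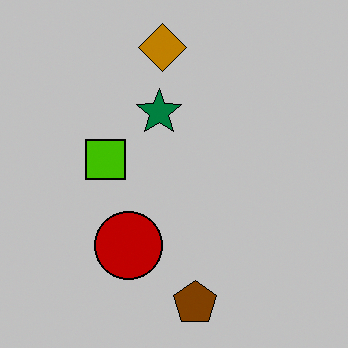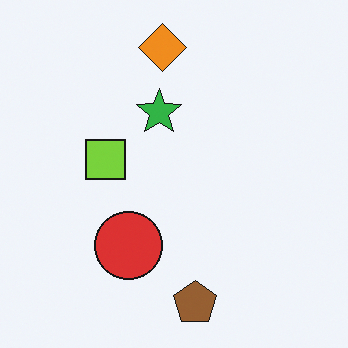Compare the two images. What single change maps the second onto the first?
The first image is the second heavily posterized to just a handful of flat colors.

Each flat color has snapped to a coarser quantized level — most visibly, the near-white background has dropped to a flat grey.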